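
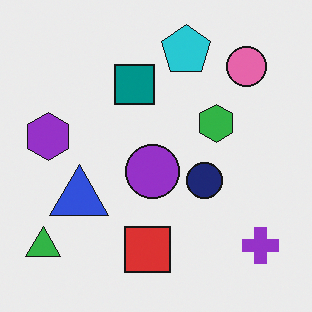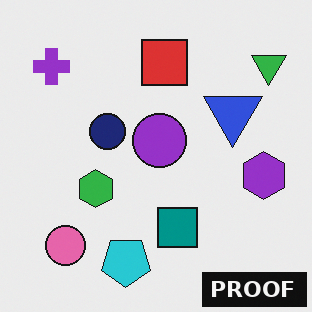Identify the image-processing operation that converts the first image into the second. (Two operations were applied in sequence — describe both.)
Rotated 180°, then watermarked with the text "PROOF" in the lower-right corner.

The green triangle sits in the bottom-left of the first image and the top-right of the second — consistent with a whole-image 180° rotation. A dark label reading "PROOF" appears in the lower-right corner.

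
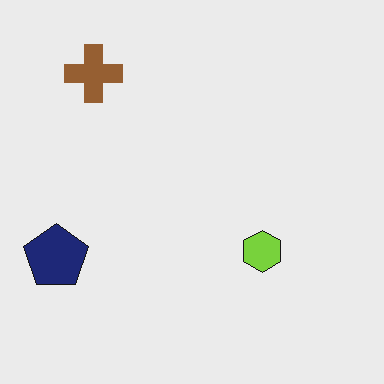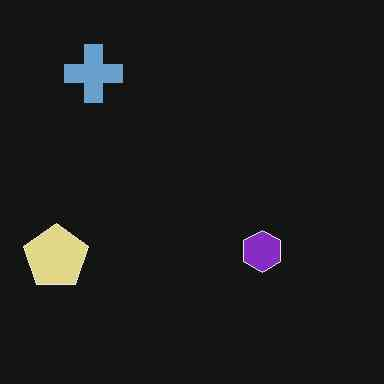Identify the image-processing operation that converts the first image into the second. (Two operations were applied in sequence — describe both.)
The image was color-inverted (negative), then JPEG-compressed with visible artifacts.

The light background has become dark and every shape's color is its complement — a photographic negative. Blocky 8×8 compression artifacts appear around shape edges and the flat background shows ringing — characteristic JPEG degradation.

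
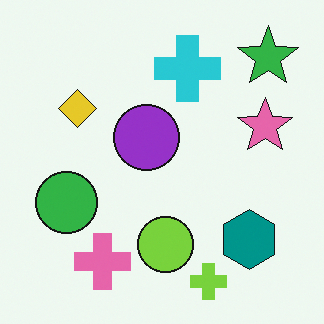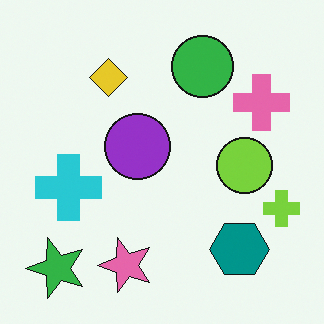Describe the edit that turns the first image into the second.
This is the original image transposed (reflected across the top-left ↔ bottom-right diagonal).

Shapes have swapped their row and column positions — what was in the top-right is now in the bottom-left — a diagonal reflection.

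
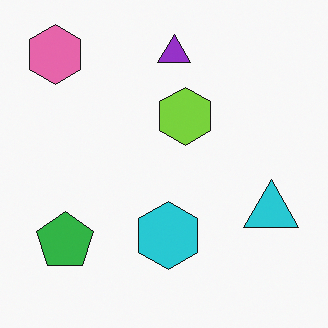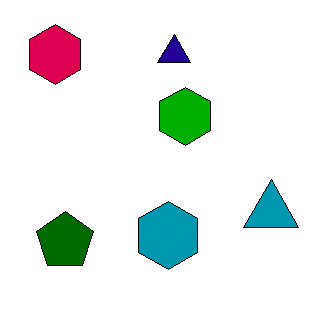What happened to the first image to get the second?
The transformation is: given much higher contrast.

Tones are pushed away from mid-grey across the whole image — a global contrast change.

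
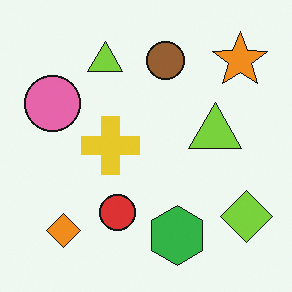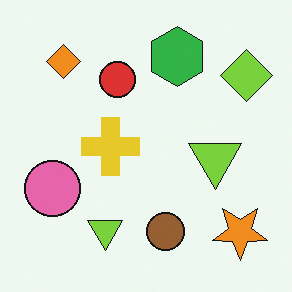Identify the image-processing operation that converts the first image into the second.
It was flipped vertically (top ↔ bottom).

The green hexagon is in the bottom of the first image and the top of the second — shapes on opposite sides of the horizontal midline have swapped in a mirror flip.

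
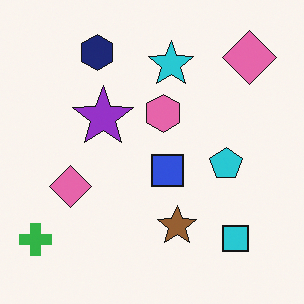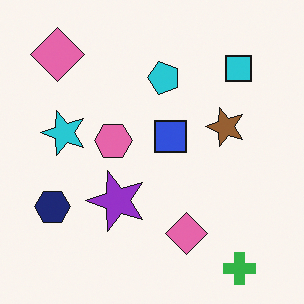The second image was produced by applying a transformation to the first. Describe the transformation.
It was rotated 90° counter-clockwise.

The green cross sits in the bottom-left of the first image and the bottom-right of the second — consistent with a whole-image 90° counter-clockwise rotation.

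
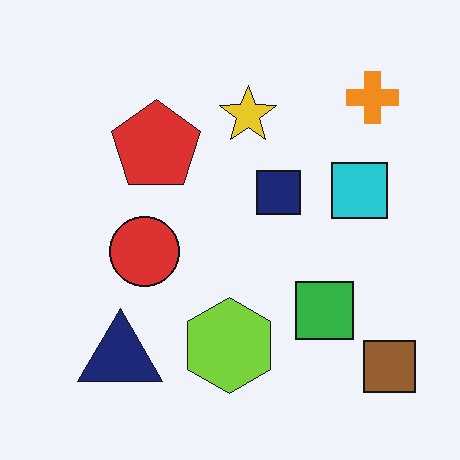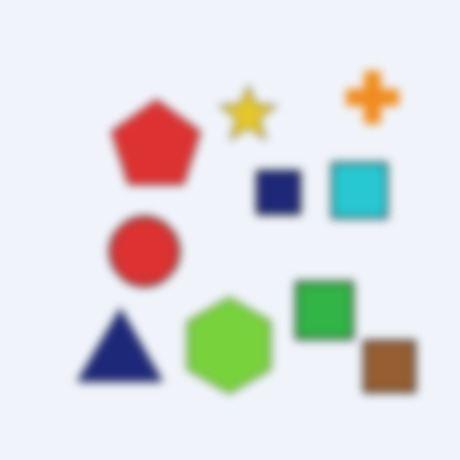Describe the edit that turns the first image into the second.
It was moderately blurred.

Shape edges and outlines are uniformly softened across the whole image.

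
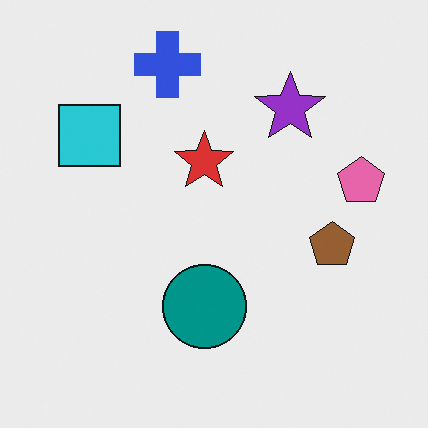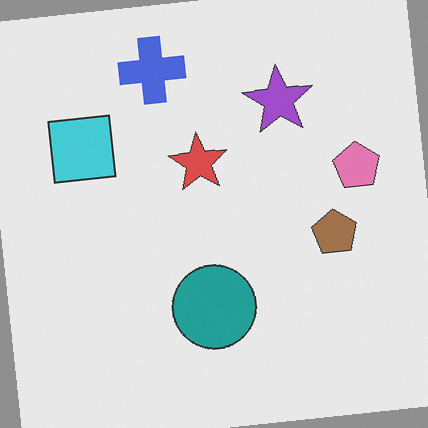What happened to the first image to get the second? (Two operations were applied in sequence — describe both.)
Rotated counter-clockwise by a few degrees, then given slightly reduced contrast.

Every shape is tilted by the same angle and the image corners show triangular fill wedges — a whole-image rotation by a non-right angle. Tones are pushed toward mid-grey across the whole image — a global contrast change.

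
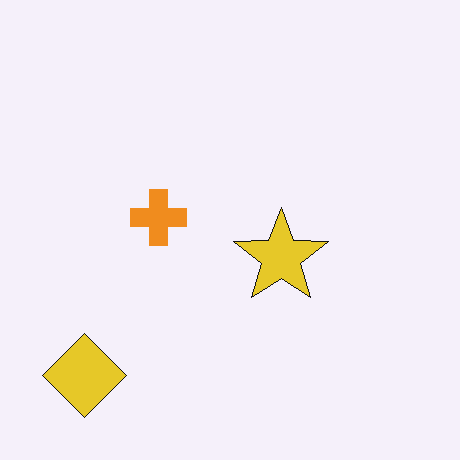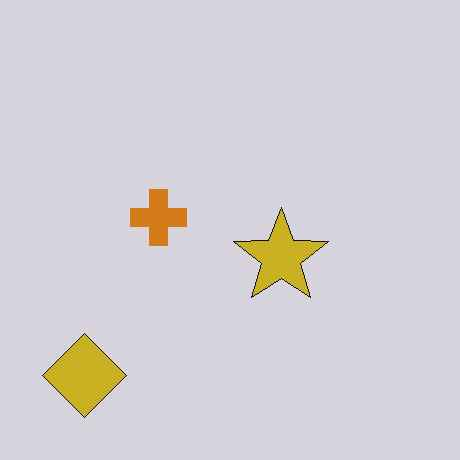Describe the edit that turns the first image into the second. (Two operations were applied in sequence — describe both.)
This is the original image darkened a little, then JPEG-compressed with visible artifacts.

Every pixel — background and shapes alike — is uniformly darkened. Blocky 8×8 compression artifacts appear around shape edges and the flat background shows ringing — characteristic JPEG degradation.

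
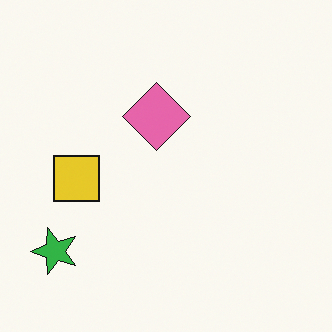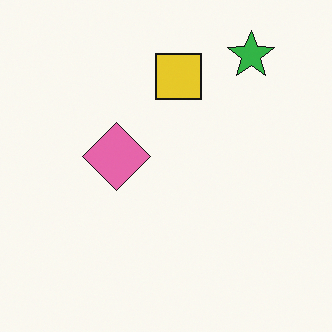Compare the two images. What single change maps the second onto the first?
The first image is the second transposed (reflected across the top-left ↔ bottom-right diagonal).

Shapes have swapped their row and column positions — what was in the top-right is now in the bottom-left — a diagonal reflection.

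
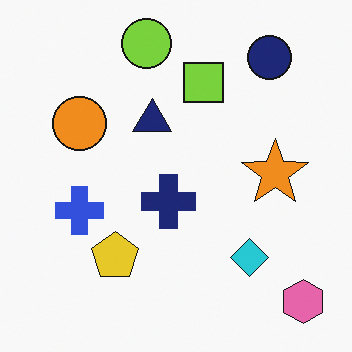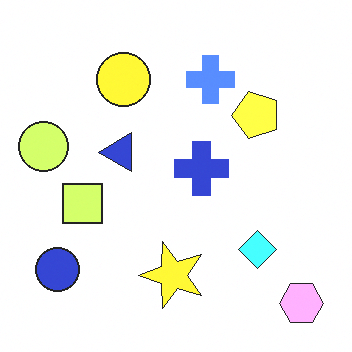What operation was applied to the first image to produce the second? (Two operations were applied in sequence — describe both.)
This is the original image transposed (reflected across the top-left ↔ bottom-right diagonal), then brightened a lot.

Shapes have swapped their row and column positions — what was in the top-right is now in the bottom-left — a diagonal reflection. Every pixel — background and shapes alike — is uniformly brightened.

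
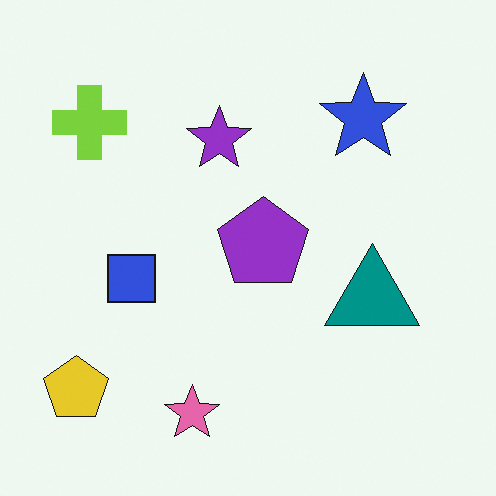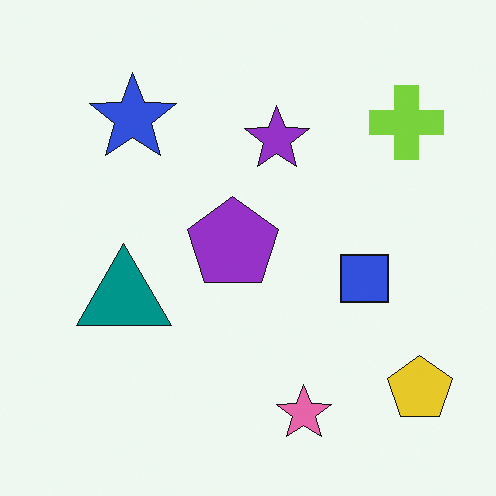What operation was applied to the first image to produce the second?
This is the original image flipped horizontally (left ↔ right).

The yellow pentagon is in the bottom-left of the first image and the bottom-right of the second — shapes on opposite sides of the vertical midline have swapped in a mirror flip.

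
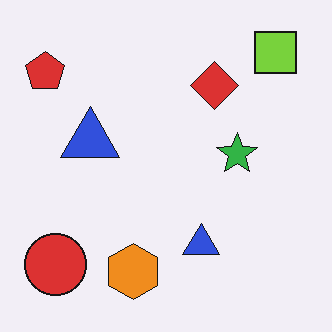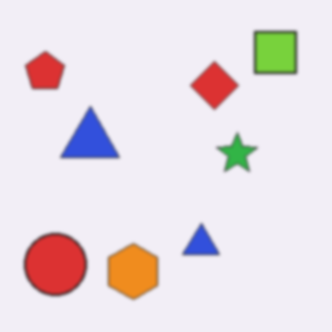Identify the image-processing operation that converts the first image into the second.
It was lightly blurred.

Shape edges and outlines are uniformly softened across the whole image.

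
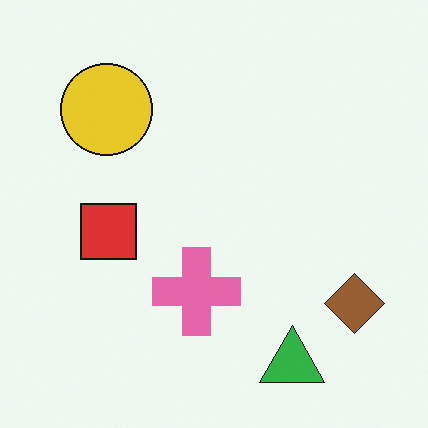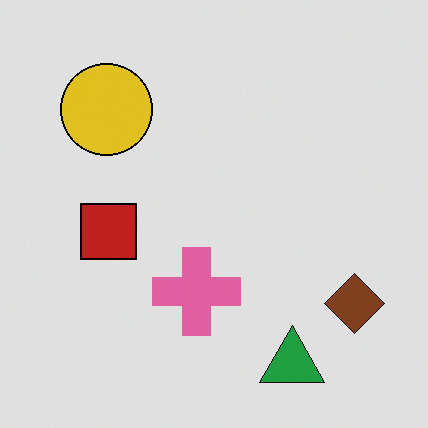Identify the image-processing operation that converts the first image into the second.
This is the original image posterized to a reduced palette.

Each flat color has snapped to a coarser quantized level — most visibly, the near-white background has dropped to a flat grey.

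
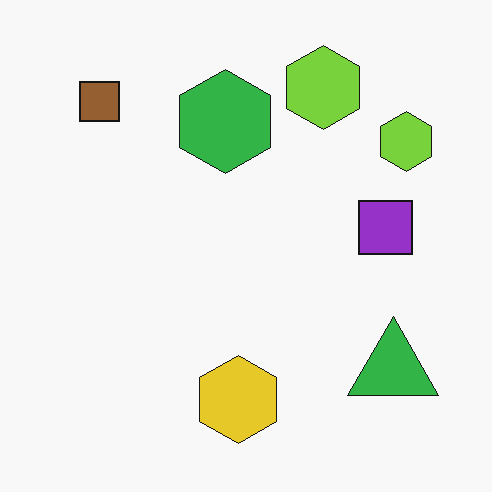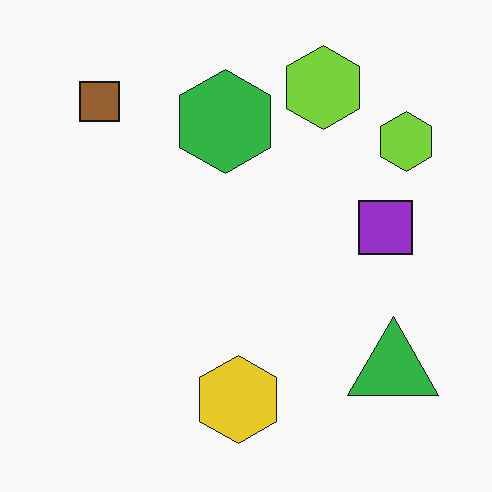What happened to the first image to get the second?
JPEG-compressed with visible artifacts.

Blocky 8×8 compression artifacts appear around shape edges and the flat background shows ringing — characteristic JPEG degradation.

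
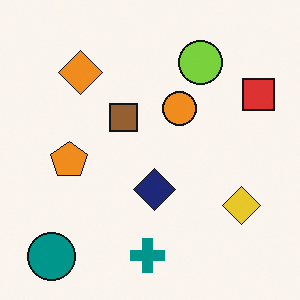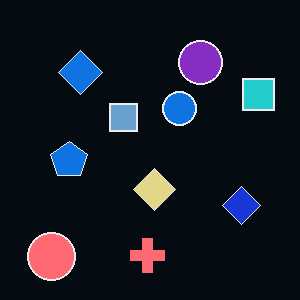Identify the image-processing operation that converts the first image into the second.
The second image is the first color-inverted (negative).

The light background has become dark and every shape's color is its complement — a photographic negative.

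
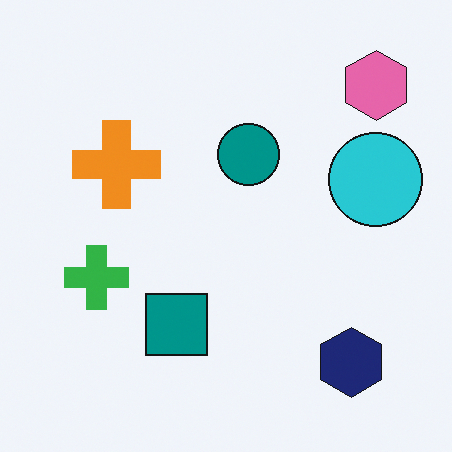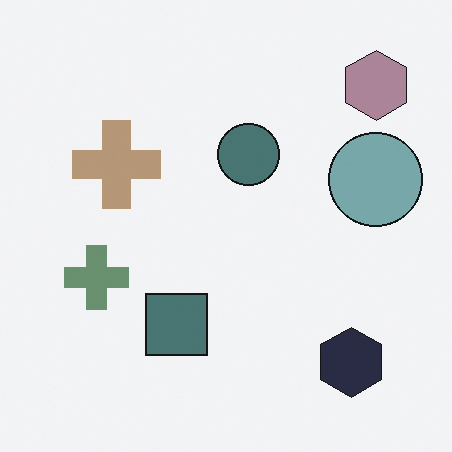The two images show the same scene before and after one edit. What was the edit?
The image was heavily desaturated.

All colors are more muted and greyish — a global saturation change.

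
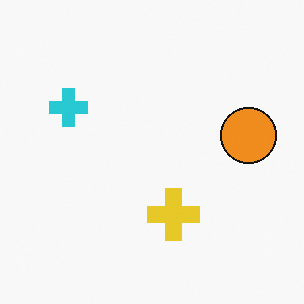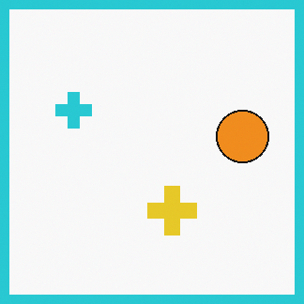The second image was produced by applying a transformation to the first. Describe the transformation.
It was framed with a cyan border.

A solid cyan frame runs around the edge of the second image, with the content slightly shrunk inside it.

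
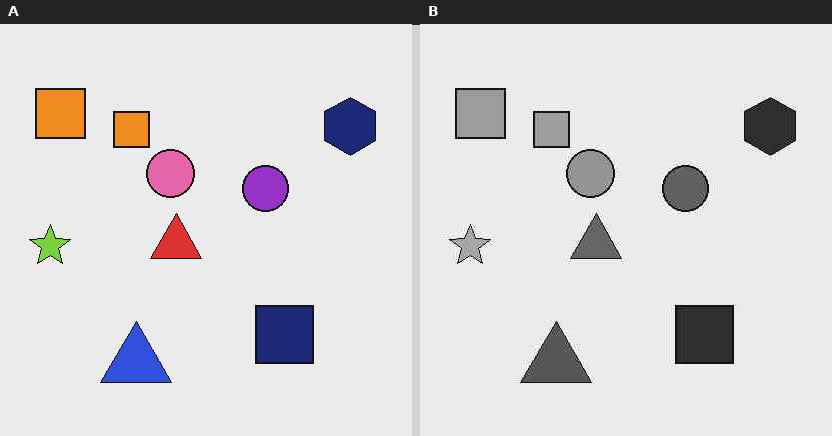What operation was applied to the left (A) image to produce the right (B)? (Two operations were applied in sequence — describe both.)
The transformation is: converted to grayscale, then given moderate JPEG compression.

All color is removed — every shape is now a shade of grey. Blocky 8×8 compression artifacts appear around shape edges and the flat background shows ringing — characteristic JPEG degradation.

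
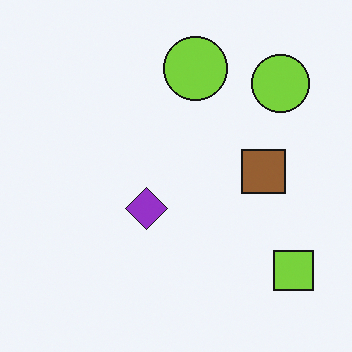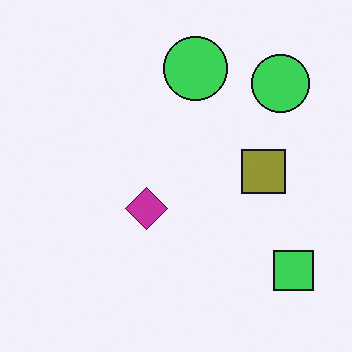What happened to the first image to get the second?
Hue-shifted by a small amount.

Every shape's color has rotated by the same amount around the hue wheel — a uniform hue shift.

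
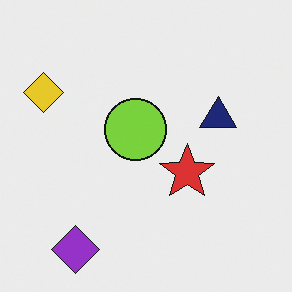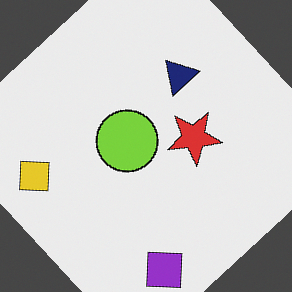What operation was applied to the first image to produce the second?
It was rotated counter-clockwise by a large amount — several tens of degrees.

Every shape is tilted by the same angle and the image corners show triangular fill wedges — a whole-image rotation by a non-right angle.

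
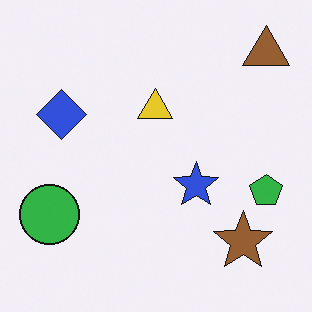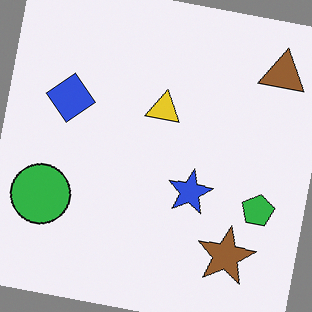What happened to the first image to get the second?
It was rotated clockwise by a few degrees.

Every shape is tilted by the same angle and the image corners show triangular fill wedges — a whole-image rotation by a non-right angle.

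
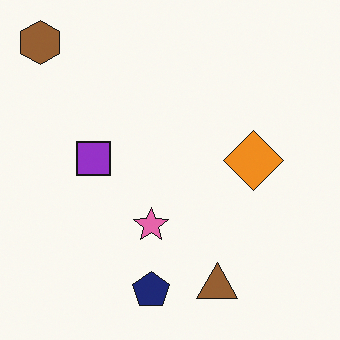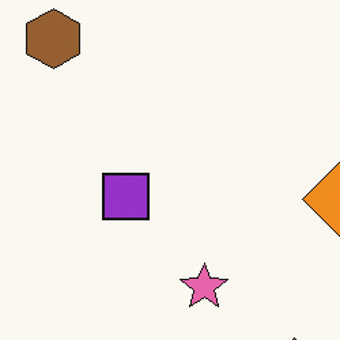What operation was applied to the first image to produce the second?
It was cropped slightly and scaled back up.

The visible shapes are larger and the field of view is narrower; shapes near the original edges may be partly or wholly outside the frame — a crop-and-rescale.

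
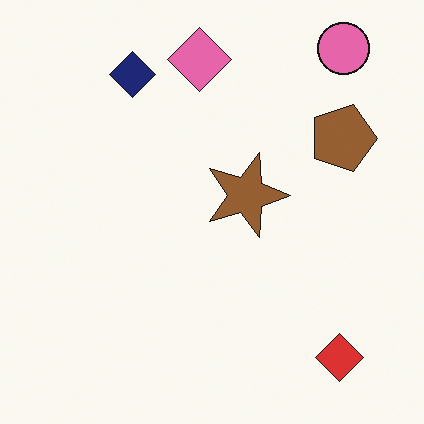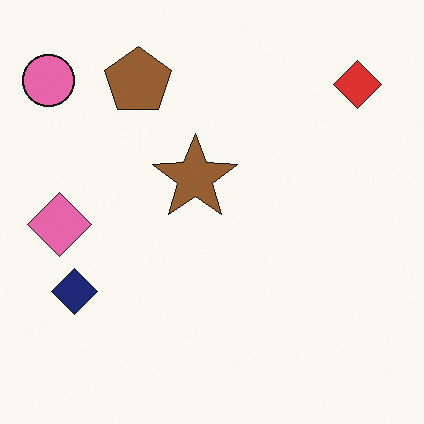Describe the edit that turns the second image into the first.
The transformation is: rotated 90° clockwise.

The pink circle sits in the top-left of the second image and the top-right of the first — consistent with a whole-image 90° clockwise rotation.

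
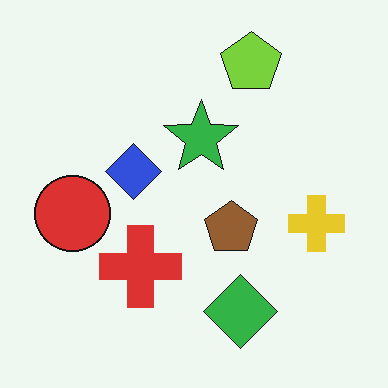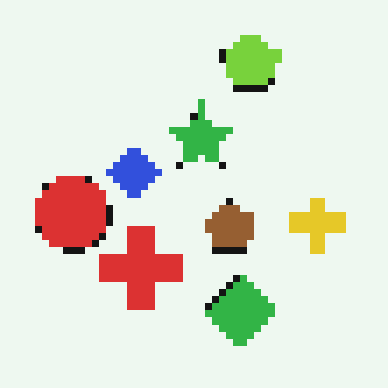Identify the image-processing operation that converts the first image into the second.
It was pixelated into visible square blocks.

Shapes are reduced to large square blocks; fine edges and outlines are lost — a downscale-then-upscale (mosaic) effect.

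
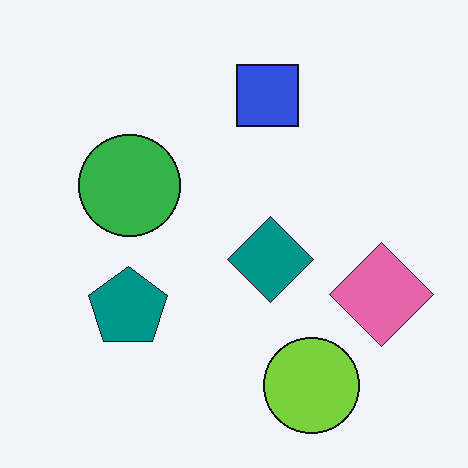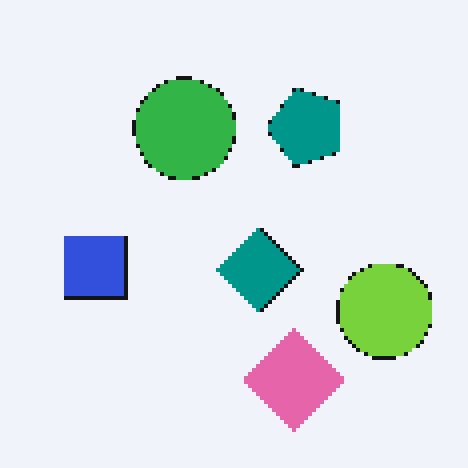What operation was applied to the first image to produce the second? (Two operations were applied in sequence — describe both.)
The image was mildly pixelated, then transposed (reflected across the top-left ↔ bottom-right diagonal).

Shapes are reduced to large square blocks; fine edges and outlines are lost — a downscale-then-upscale (mosaic) effect. Shapes have swapped their row and column positions — what was in the top-right is now in the bottom-left — a diagonal reflection.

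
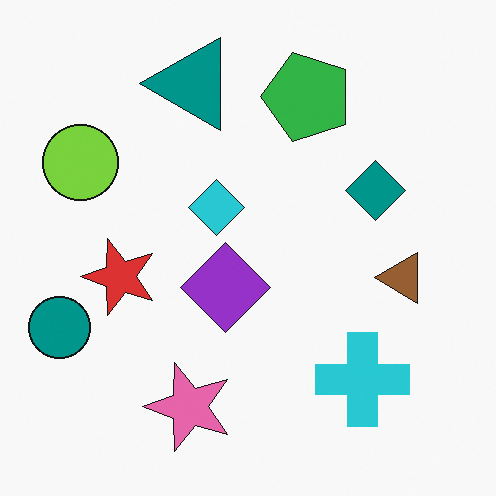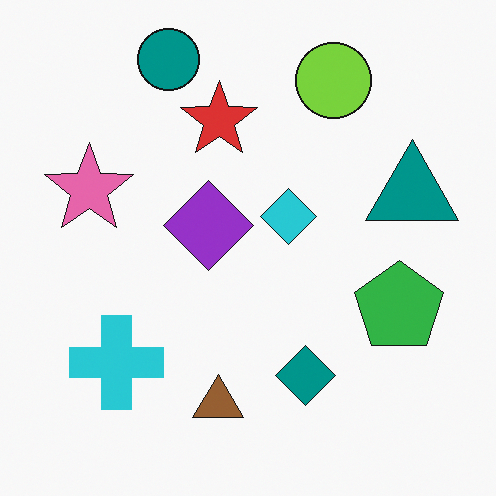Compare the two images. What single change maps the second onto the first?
This is the original image rotated 90° counter-clockwise.

The teal circle sits in the top of the second image and the left of the first — consistent with a whole-image 90° counter-clockwise rotation.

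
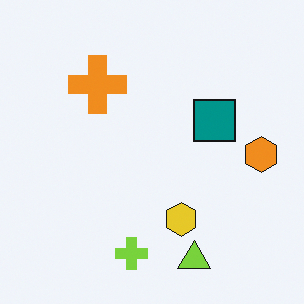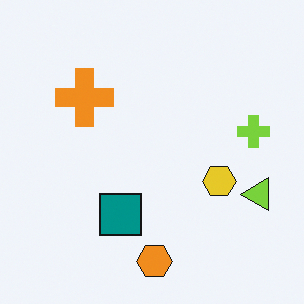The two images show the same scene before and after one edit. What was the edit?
Transposed (reflected across the top-left ↔ bottom-right diagonal).

Shapes have swapped their row and column positions — what was in the top-right is now in the bottom-left — a diagonal reflection.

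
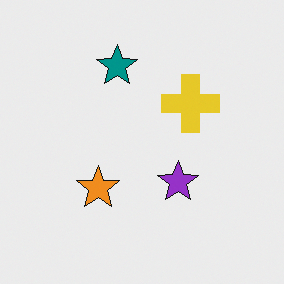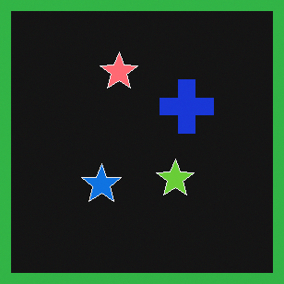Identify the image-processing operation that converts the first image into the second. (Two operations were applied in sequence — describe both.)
The image was color-inverted (negative), then framed with a green border.

The light background has become dark and every shape's color is its complement — a photographic negative. A solid green frame runs around the edge of the second image, with the content slightly shrunk inside it.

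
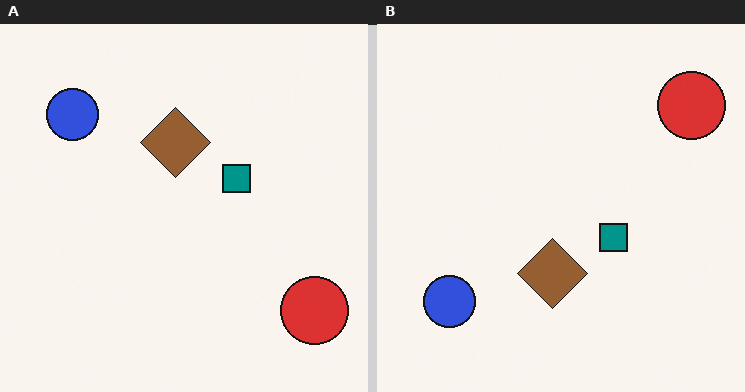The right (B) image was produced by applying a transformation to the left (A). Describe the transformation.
Flipped vertically (top ↔ bottom).

The red circle is in the bottom-right of the left (A) image and the top-right of the right (B) — shapes on opposite sides of the horizontal midline have swapped in a mirror flip.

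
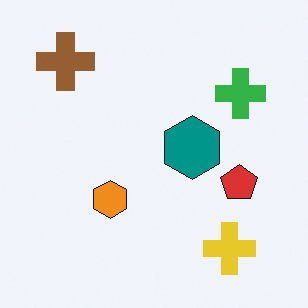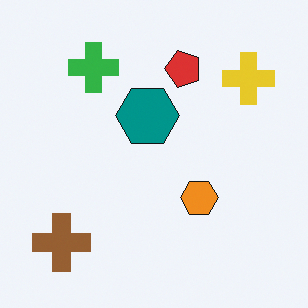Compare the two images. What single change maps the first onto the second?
The image was rotated 90° counter-clockwise.

The brown cross sits in the top-left of the first image and the bottom-left of the second — consistent with a whole-image 90° counter-clockwise rotation.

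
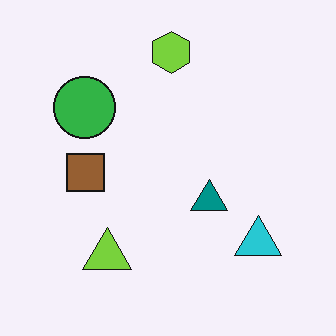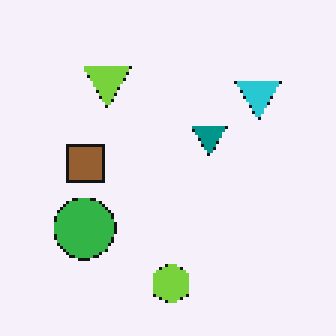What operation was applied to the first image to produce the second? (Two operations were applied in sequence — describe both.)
This is the original image flipped vertically (top ↔ bottom), then mildly pixelated.

The lime hexagon is in the top of the first image and the bottom of the second — shapes on opposite sides of the horizontal midline have swapped in a mirror flip. Shapes are reduced to large square blocks; fine edges and outlines are lost — a downscale-then-upscale (mosaic) effect.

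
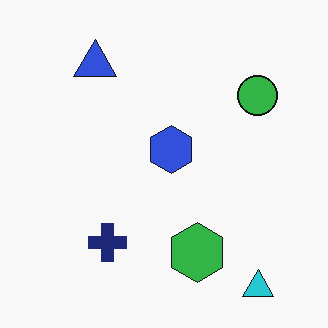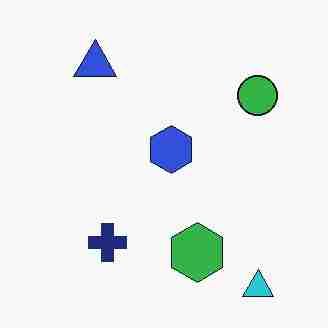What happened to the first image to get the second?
Degraded with heavy JPEG compression.

Blocky 8×8 compression artifacts appear around shape edges and the flat background shows ringing — characteristic JPEG degradation.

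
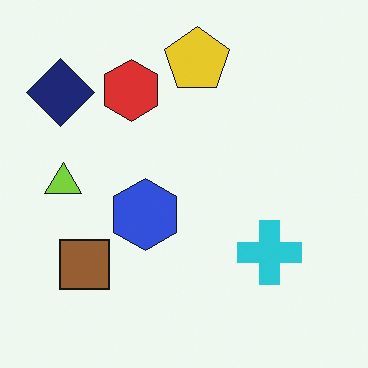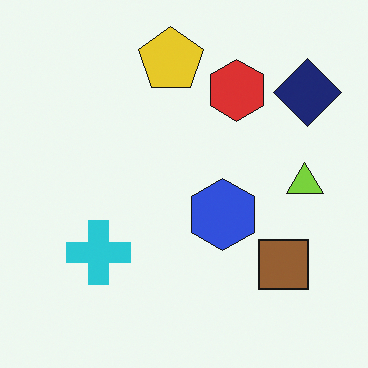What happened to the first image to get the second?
The transformation is: flipped horizontally (left ↔ right).

The navy diamond is in the top-left of the first image and the top-right of the second — shapes on opposite sides of the vertical midline have swapped in a mirror flip.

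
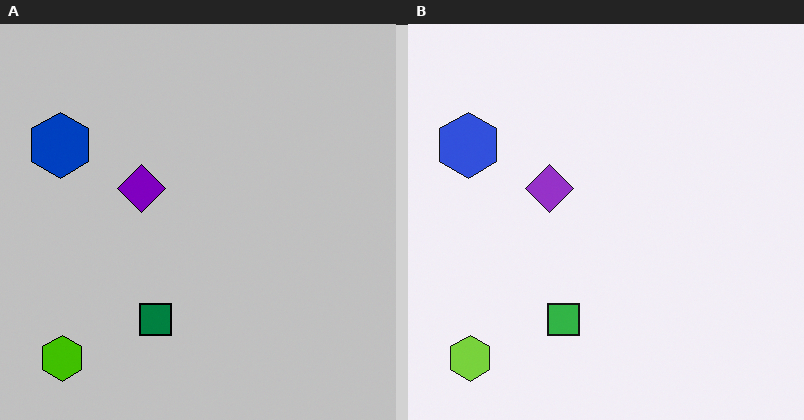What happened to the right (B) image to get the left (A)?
The transformation is: heavily posterized to just a handful of flat colors.

Each flat color has snapped to a coarser quantized level — most visibly, the near-white background has dropped to a flat grey.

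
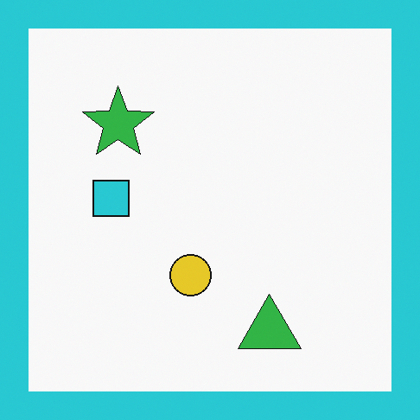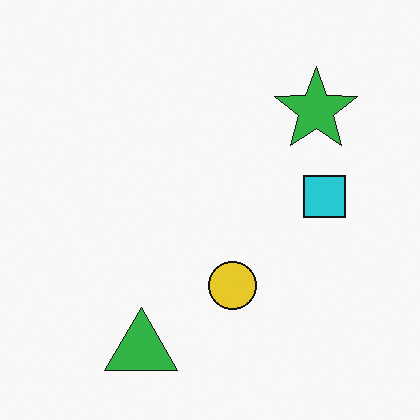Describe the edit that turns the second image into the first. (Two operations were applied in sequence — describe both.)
It was flipped horizontally (left ↔ right), then framed with a cyan border.

The cyan square is in the right of the second image and the left of the first — shapes on opposite sides of the vertical midline have swapped in a mirror flip. A solid cyan frame runs around the edge of the first image, with the content slightly shrunk inside it.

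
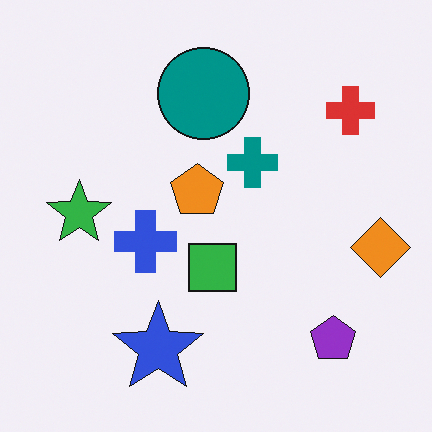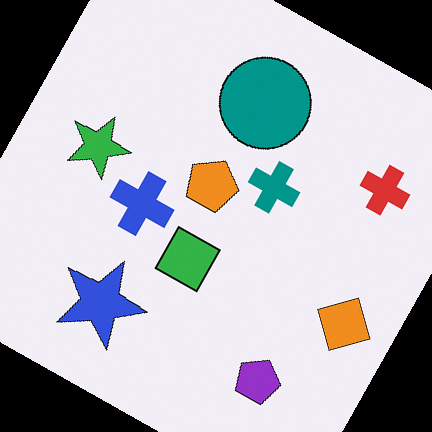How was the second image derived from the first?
Rotated clockwise by a clearly visible amount.

Every shape is tilted by the same angle and the image corners show triangular fill wedges — a whole-image rotation by a non-right angle.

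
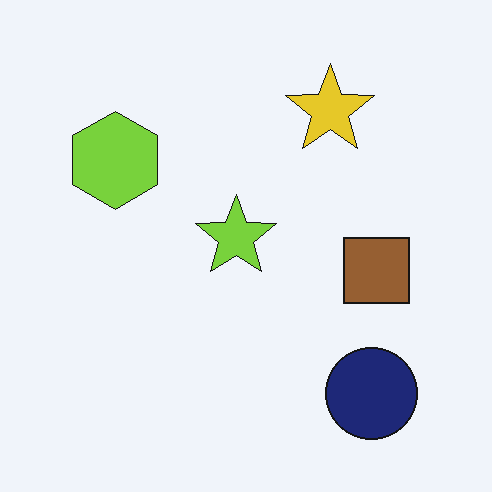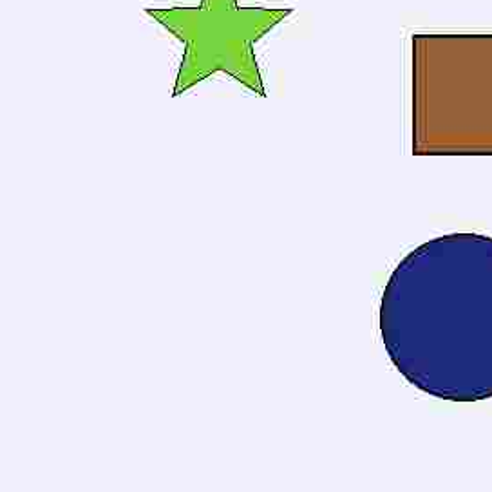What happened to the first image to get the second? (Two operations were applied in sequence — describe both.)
The second image is the first degraded with heavy JPEG compression, then cropped tightly and scaled back up.

Blocky 8×8 compression artifacts appear around shape edges and the flat background shows ringing — characteristic JPEG degradation. The visible shapes are larger and the field of view is narrower; shapes near the original edges may be partly or wholly outside the frame — a crop-and-rescale.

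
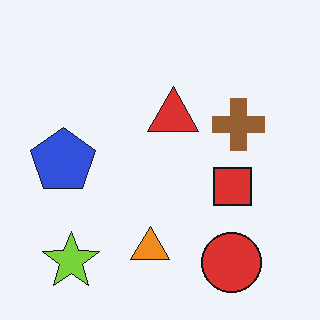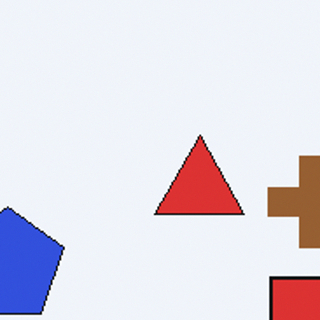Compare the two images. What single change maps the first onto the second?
The transformation is: cropped to a noticeably smaller region and rescaled.

The visible shapes are larger and the field of view is narrower; shapes near the original edges may be partly or wholly outside the frame — a crop-and-rescale.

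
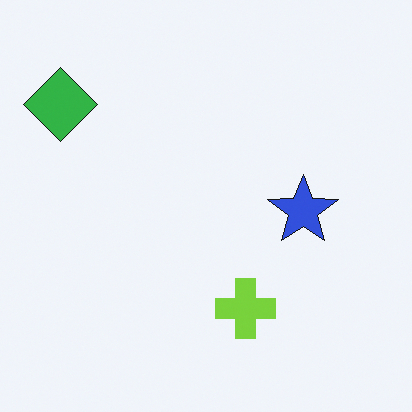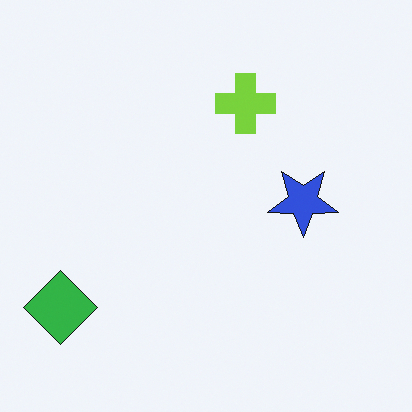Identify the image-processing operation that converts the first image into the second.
The second image is the first flipped vertically (top ↔ bottom).

The green diamond is in the top-left of the first image and the bottom-left of the second — shapes on opposite sides of the horizontal midline have swapped in a mirror flip.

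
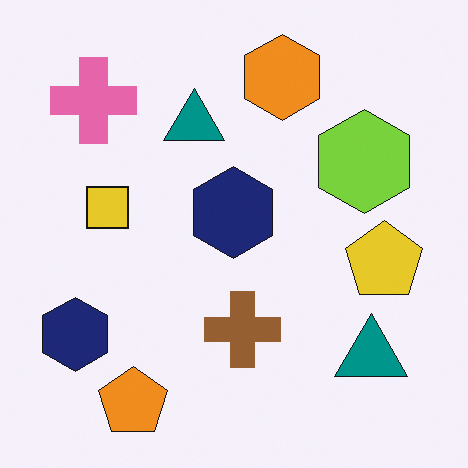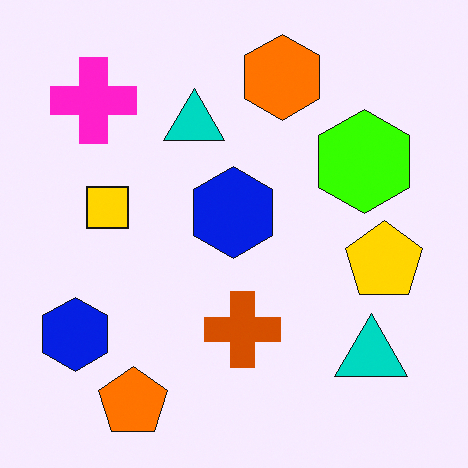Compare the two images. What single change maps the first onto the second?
The transformation is: heavily oversaturated.

All colors are more vivid — a global saturation change.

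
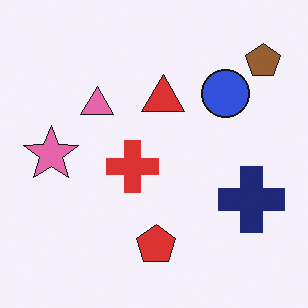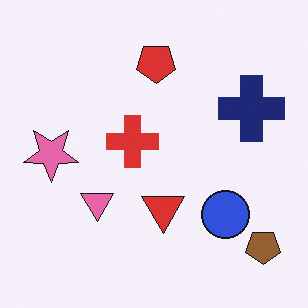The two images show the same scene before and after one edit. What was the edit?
This is the original image flipped vertically (top ↔ bottom).

The brown pentagon is in the top-right of the first image and the bottom-right of the second — shapes on opposite sides of the horizontal midline have swapped in a mirror flip.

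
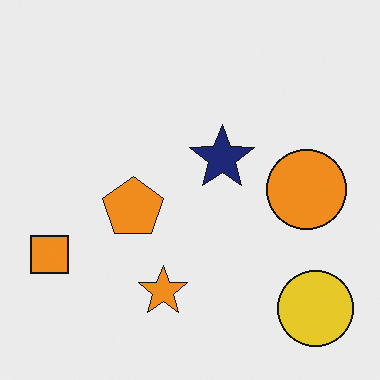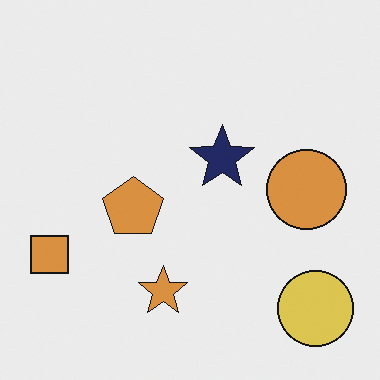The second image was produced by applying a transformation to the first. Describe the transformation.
The second image is the first slightly desaturated.

All colors are more muted and greyish — a global saturation change.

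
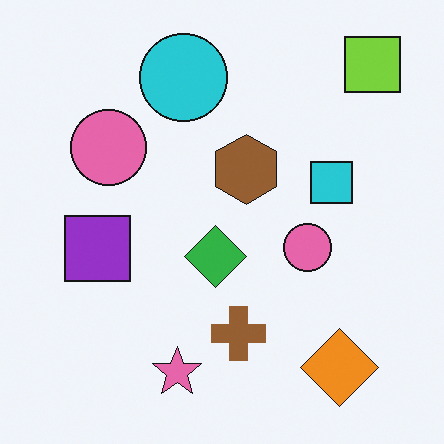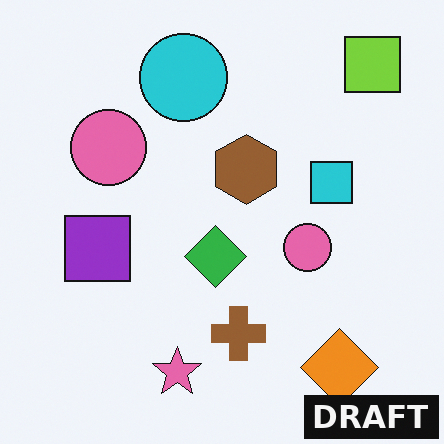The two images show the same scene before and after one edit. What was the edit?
The second image is the first watermarked with the text "DRAFT" in the lower-right corner.

A dark label reading "DRAFT" appears in the lower-right corner.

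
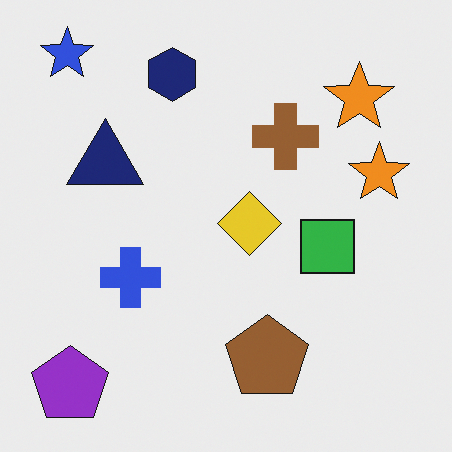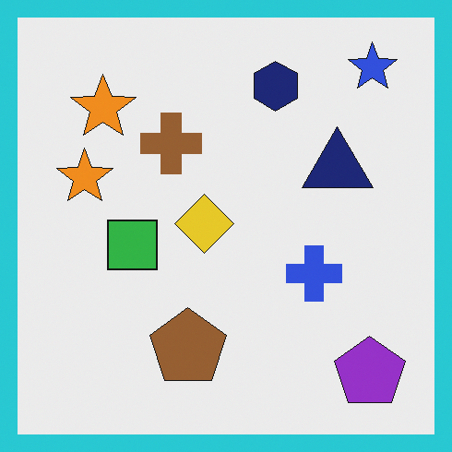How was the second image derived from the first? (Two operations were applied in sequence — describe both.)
The second image is the first flipped horizontally (left ↔ right), then framed with a cyan border.

The blue star is in the top-left of the first image and the top-right of the second — shapes on opposite sides of the vertical midline have swapped in a mirror flip. A solid cyan frame runs around the edge of the second image, with the content slightly shrunk inside it.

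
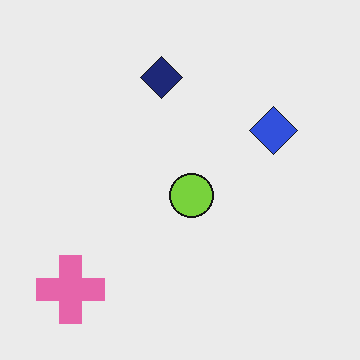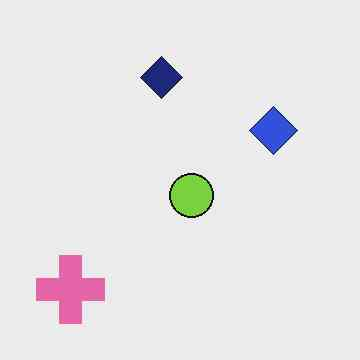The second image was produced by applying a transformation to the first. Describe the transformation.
The second image is the first given moderate JPEG compression.

Blocky 8×8 compression artifacts appear around shape edges and the flat background shows ringing — characteristic JPEG degradation.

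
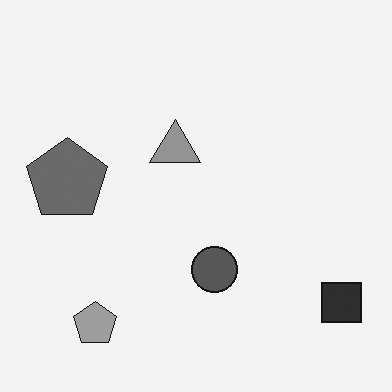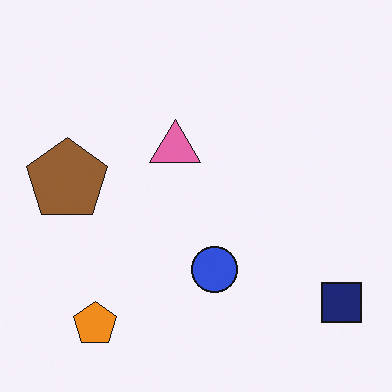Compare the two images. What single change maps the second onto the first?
Converted to grayscale.

All color is removed — every shape is now a shade of grey.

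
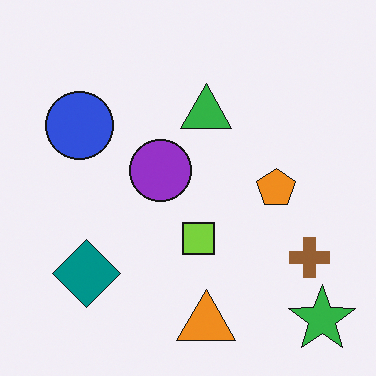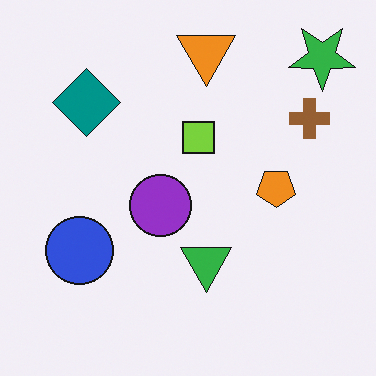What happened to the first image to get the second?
This is the original image flipped vertically (top ↔ bottom).

The orange triangle is in the bottom of the first image and the top of the second — shapes on opposite sides of the horizontal midline have swapped in a mirror flip.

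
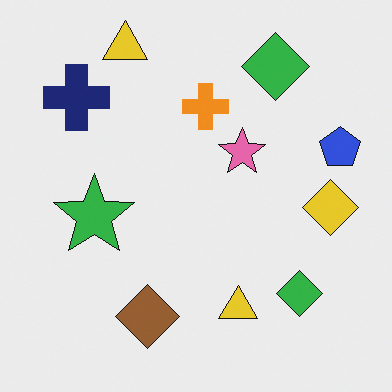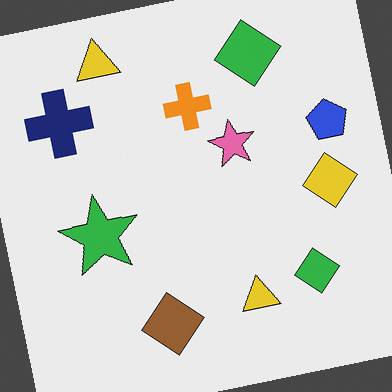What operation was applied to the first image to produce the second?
It was rotated counter-clockwise by a small amount.

Every shape is tilted by the same angle and the image corners show triangular fill wedges — a whole-image rotation by a non-right angle.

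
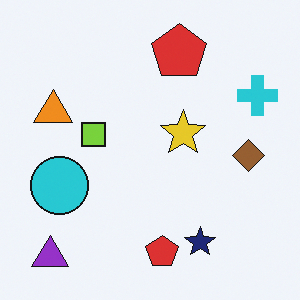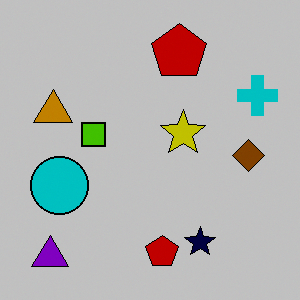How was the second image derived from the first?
The second image is the first aggressively posterized.

Each flat color has snapped to a coarser quantized level — most visibly, the near-white background has dropped to a flat grey.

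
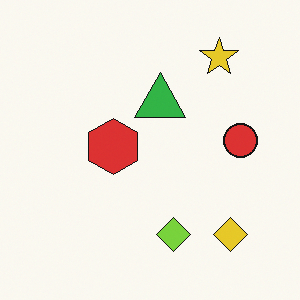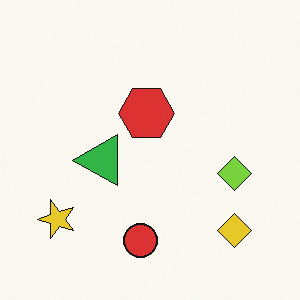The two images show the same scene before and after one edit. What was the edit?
This is the original image transposed (reflected across the top-left ↔ bottom-right diagonal).

Shapes have swapped their row and column positions — what was in the top-right is now in the bottom-left — a diagonal reflection.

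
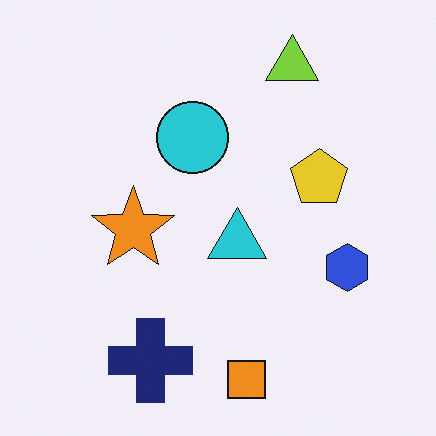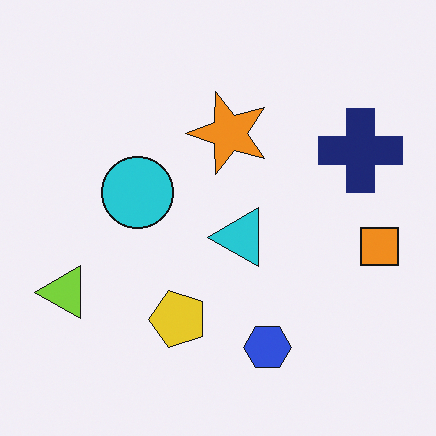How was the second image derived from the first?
Transposed (reflected across the top-left ↔ bottom-right diagonal).

Shapes have swapped their row and column positions — what was in the top-right is now in the bottom-left — a diagonal reflection.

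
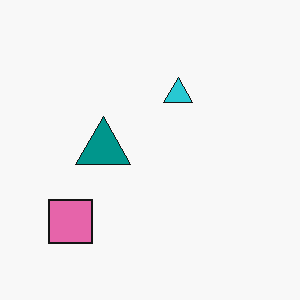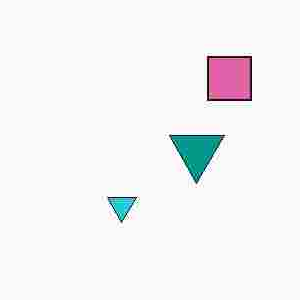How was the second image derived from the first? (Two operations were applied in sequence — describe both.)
This is the original image heavily JPEG-compressed with obvious blocking artifacts, then rotated 180°.

Blocky 8×8 compression artifacts appear around shape edges and the flat background shows ringing — characteristic JPEG degradation. The pink square sits in the bottom-left of the first image and the top-right of the second — consistent with a whole-image 180° rotation.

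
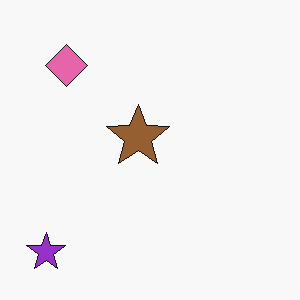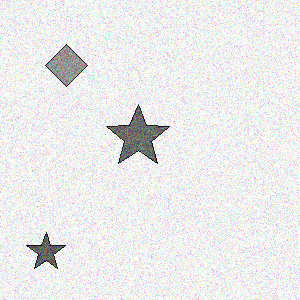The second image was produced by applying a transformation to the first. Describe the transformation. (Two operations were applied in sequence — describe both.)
The transformation is: converted to grayscale, then degraded with visible gaussian noise.

All color is removed — every shape is now a shade of grey. Random speckle covers the whole image, including the flat background.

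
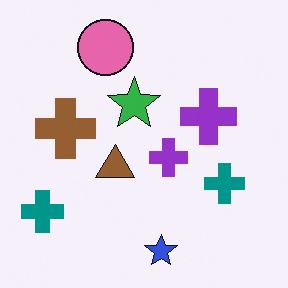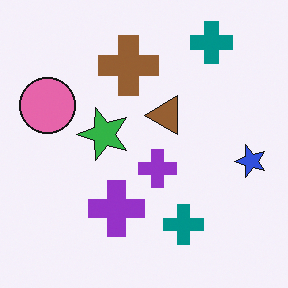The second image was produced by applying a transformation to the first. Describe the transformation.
The transformation is: transposed (reflected across the top-left ↔ bottom-right diagonal).

Shapes have swapped their row and column positions — what was in the top-right is now in the bottom-left — a diagonal reflection.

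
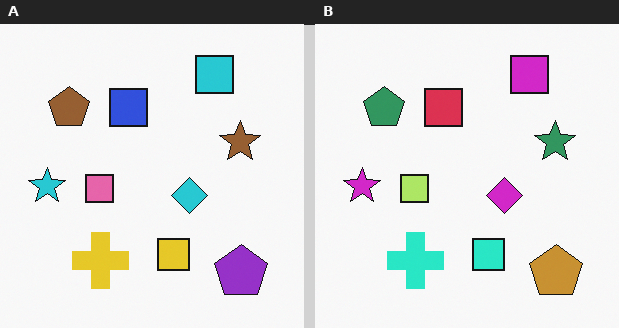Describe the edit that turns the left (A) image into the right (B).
The image was hue-shifted by a moderate amount.

Every shape's color has rotated by the same amount around the hue wheel — a uniform hue shift.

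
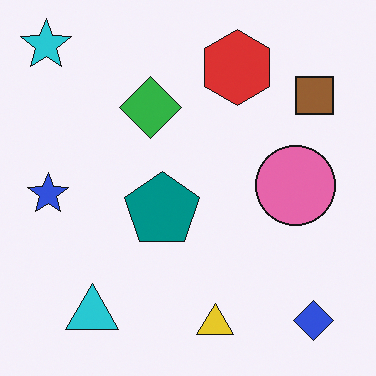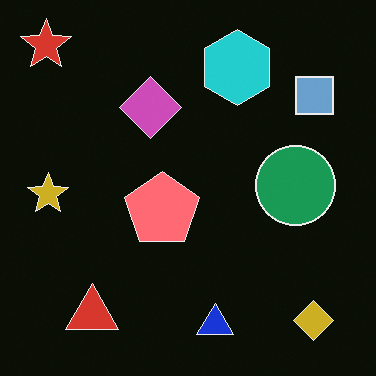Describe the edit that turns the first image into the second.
The transformation is: color-inverted (negative).

The light background has become dark and every shape's color is its complement — a photographic negative.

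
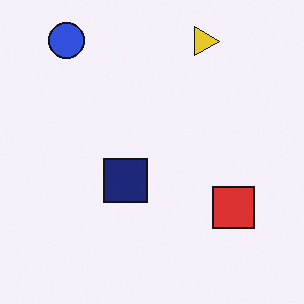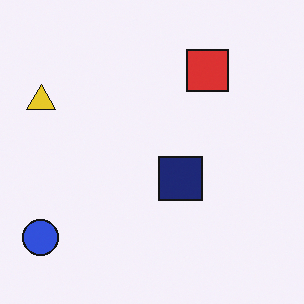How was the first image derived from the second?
The image was rotated 90° clockwise.

The blue circle sits in the bottom-left of the second image and the top-left of the first — consistent with a whole-image 90° clockwise rotation.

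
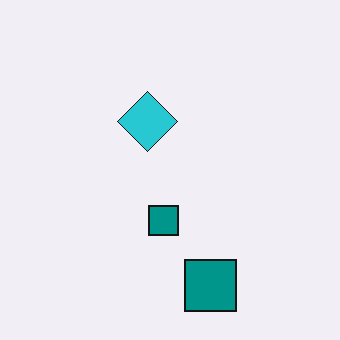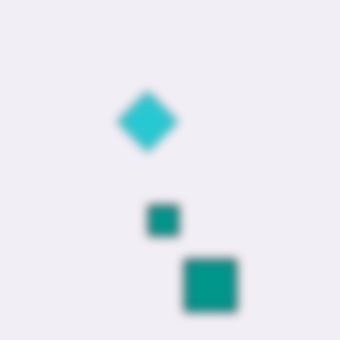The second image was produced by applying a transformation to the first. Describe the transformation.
This is the original image strongly gaussian-blurred.

Shape edges and outlines are uniformly softened across the whole image.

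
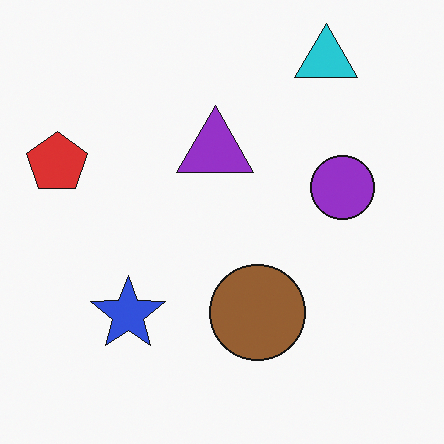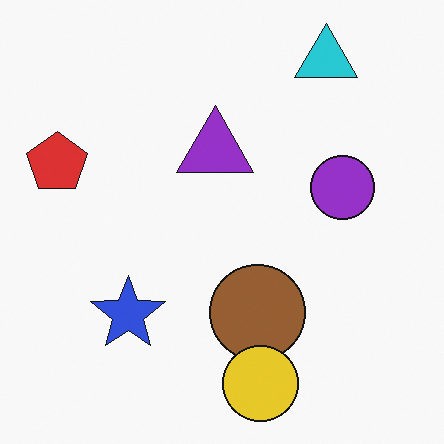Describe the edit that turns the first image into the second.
The transformation is: overlaid with an additional yellow circle.

A yellow circle appears in the second image that is absent from the first.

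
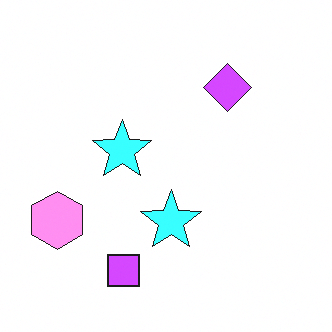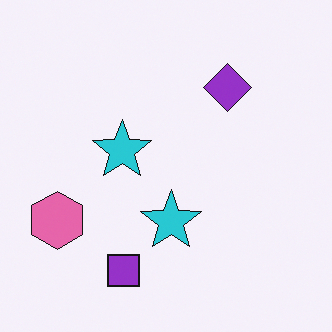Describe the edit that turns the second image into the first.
The transformation is: brightened a lot.

Every pixel — background and shapes alike — is uniformly brightened.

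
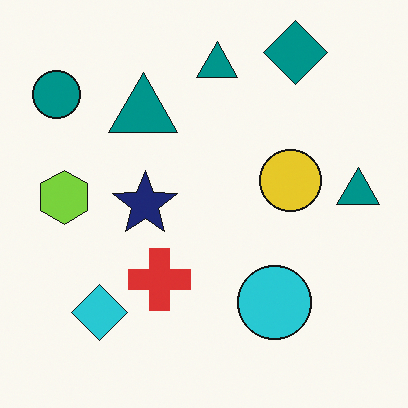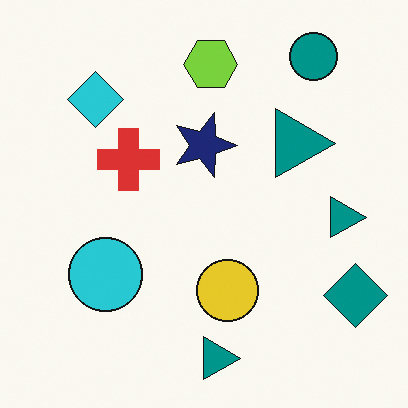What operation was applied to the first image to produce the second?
The transformation is: rotated 90° clockwise.

The teal circle sits in the top-left of the first image and the top-right of the second — consistent with a whole-image 90° clockwise rotation.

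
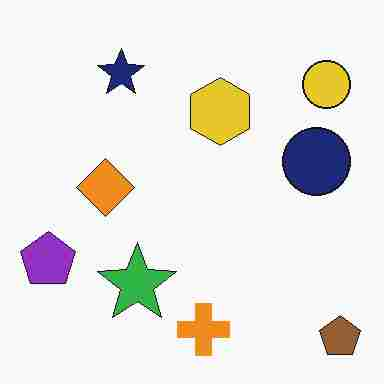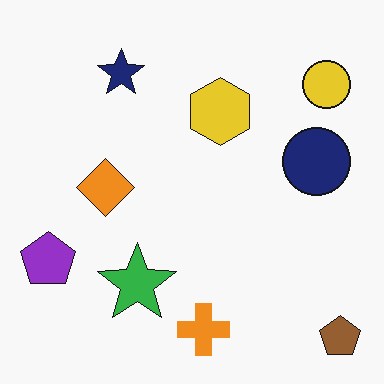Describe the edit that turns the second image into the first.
Heavily JPEG-compressed with obvious blocking artifacts.

Blocky 8×8 compression artifacts appear around shape edges and the flat background shows ringing — characteristic JPEG degradation.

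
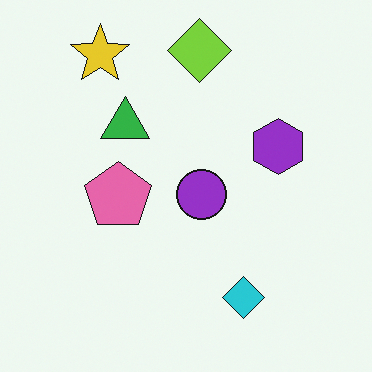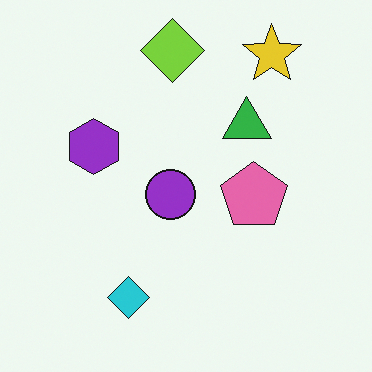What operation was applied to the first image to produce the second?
The transformation is: flipped horizontally (left ↔ right).

The purple hexagon is in the right of the first image and the left of the second — shapes on opposite sides of the vertical midline have swapped in a mirror flip.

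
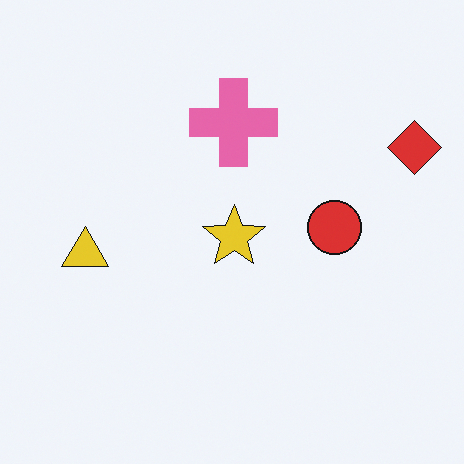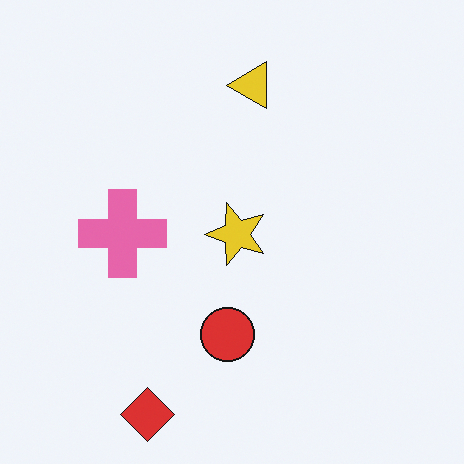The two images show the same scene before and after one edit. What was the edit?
The transformation is: transposed (reflected across the top-left ↔ bottom-right diagonal).

Shapes have swapped their row and column positions — what was in the top-right is now in the bottom-left — a diagonal reflection.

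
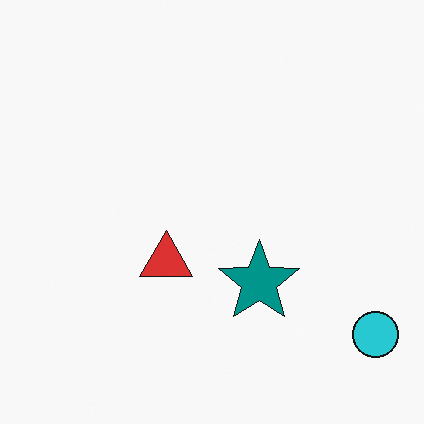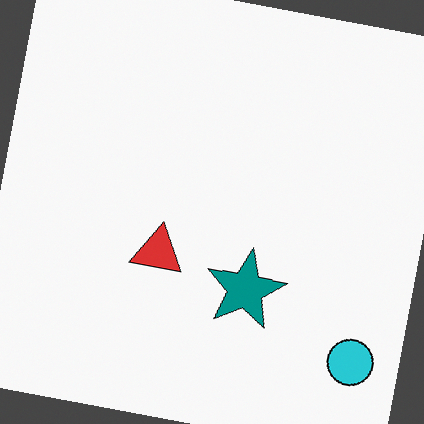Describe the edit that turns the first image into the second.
The transformation is: rotated clockwise by a few degrees.

Every shape is tilted by the same angle and the image corners show triangular fill wedges — a whole-image rotation by a non-right angle.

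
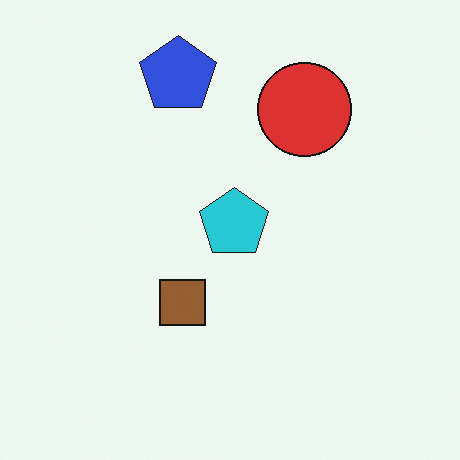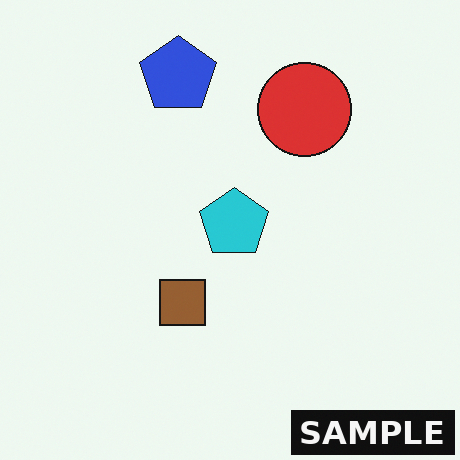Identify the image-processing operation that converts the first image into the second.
This is the original image watermarked with the text "SAMPLE" in the lower-right corner.

A dark label reading "SAMPLE" appears in the lower-right corner.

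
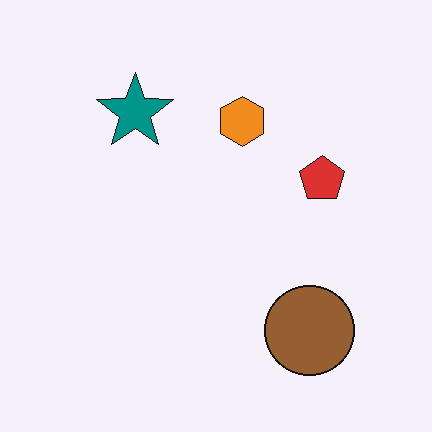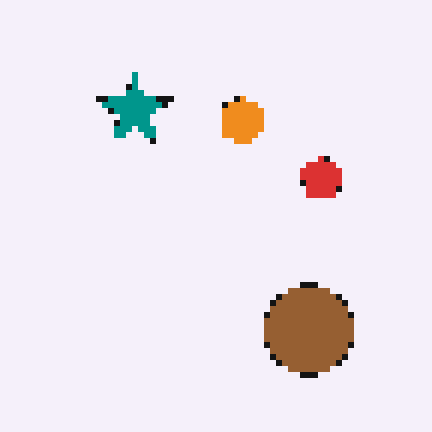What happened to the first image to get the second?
The transformation is: moderately pixelated.

Shapes are reduced to large square blocks; fine edges and outlines are lost — a downscale-then-upscale (mosaic) effect.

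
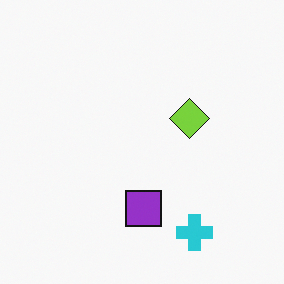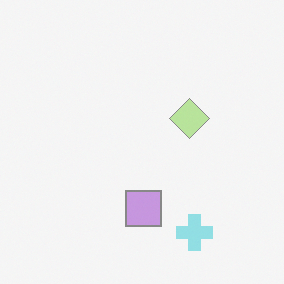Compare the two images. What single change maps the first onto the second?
Given much lower contrast.

Tones are pushed toward mid-grey across the whole image — a global contrast change.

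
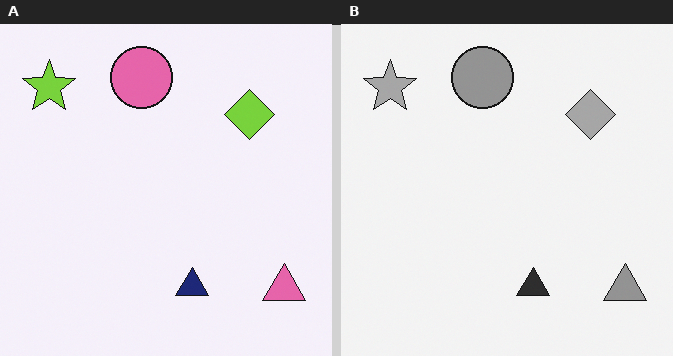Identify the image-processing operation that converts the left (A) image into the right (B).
It was converted to grayscale.

All color is removed — every shape is now a shade of grey.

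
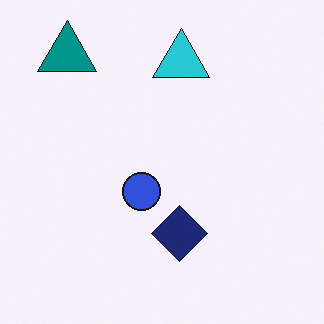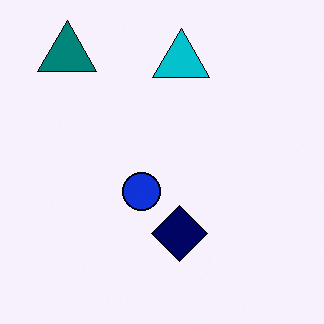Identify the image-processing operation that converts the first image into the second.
The transformation is: given slightly increased contrast.

Tones are pushed away from mid-grey across the whole image — a global contrast change.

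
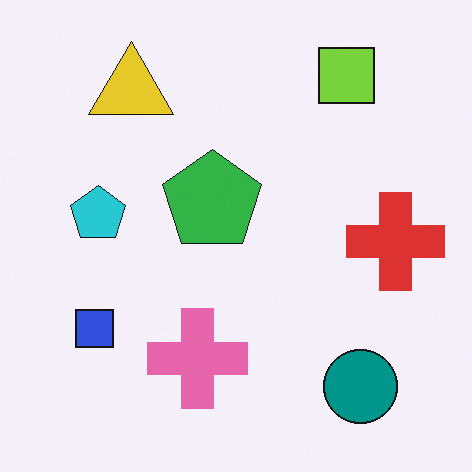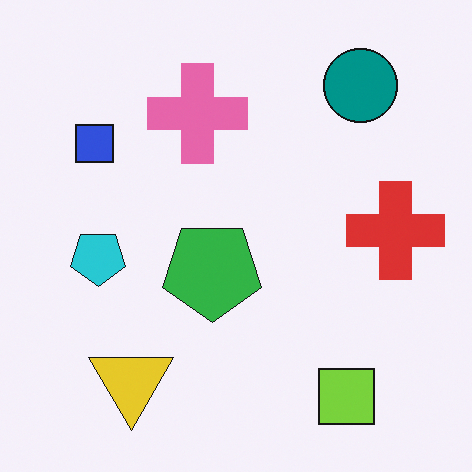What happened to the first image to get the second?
The transformation is: flipped vertically (top ↔ bottom).

The lime square is in the top-right of the first image and the bottom-right of the second — shapes on opposite sides of the horizontal midline have swapped in a mirror flip.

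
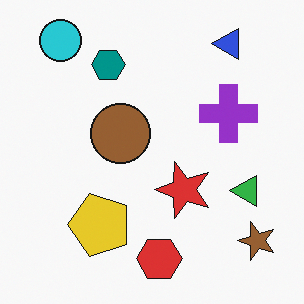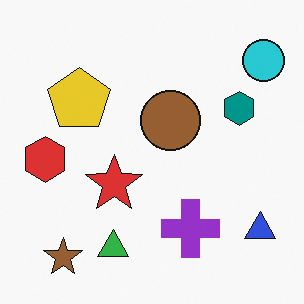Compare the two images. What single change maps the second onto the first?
This is the original image rotated 90° counter-clockwise.

The cyan circle sits in the top-right of the second image and the top-left of the first — consistent with a whole-image 90° counter-clockwise rotation.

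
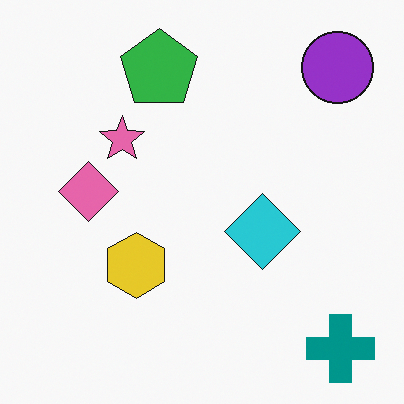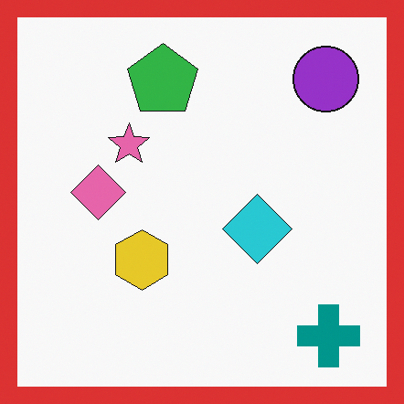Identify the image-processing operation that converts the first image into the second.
The second image is the first framed with a red border.

A solid red frame runs around the edge of the second image, with the content slightly shrunk inside it.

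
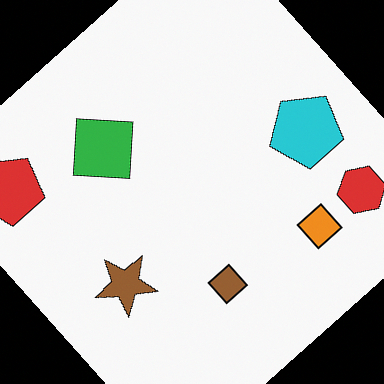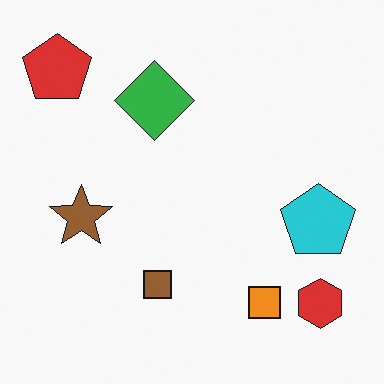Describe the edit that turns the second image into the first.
Rotated counter-clockwise by a large amount — several tens of degrees.

Every shape is tilted by the same angle and the image corners show triangular fill wedges — a whole-image rotation by a non-right angle.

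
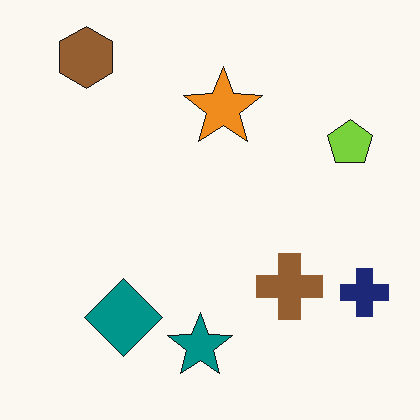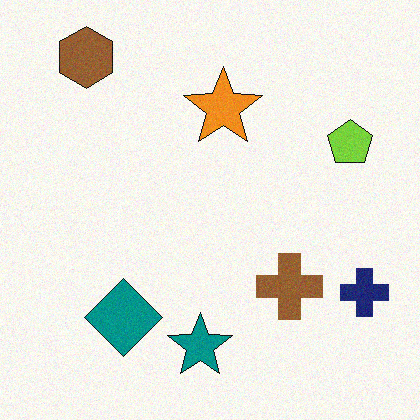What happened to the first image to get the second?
The image was degraded with a light layer of grain.

Random speckle covers the whole image, including the flat background.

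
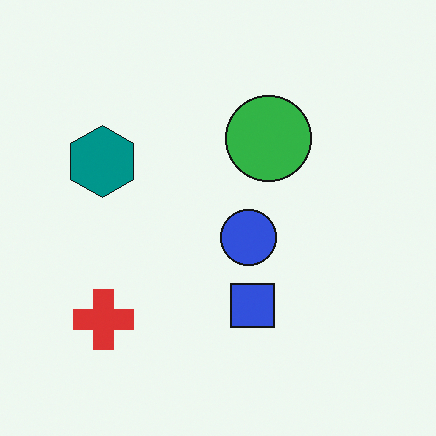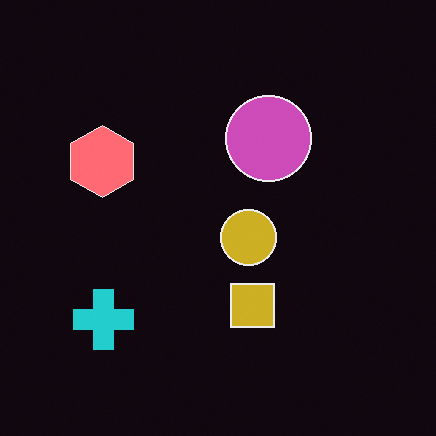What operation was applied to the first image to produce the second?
Color-inverted (negative).

The light background has become dark and every shape's color is its complement — a photographic negative.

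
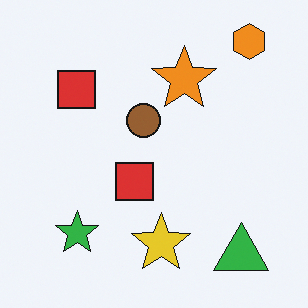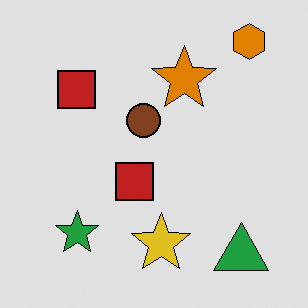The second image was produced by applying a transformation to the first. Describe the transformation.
The transformation is: moderately posterized.

Each flat color has snapped to a coarser quantized level — most visibly, the near-white background has dropped to a flat grey.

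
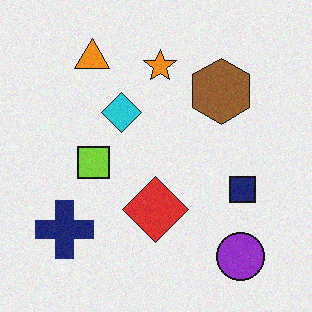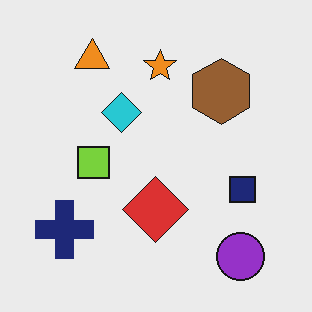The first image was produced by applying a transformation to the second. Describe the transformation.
The image was degraded with subtle gaussian noise.

Random speckle covers the whole image, including the flat background.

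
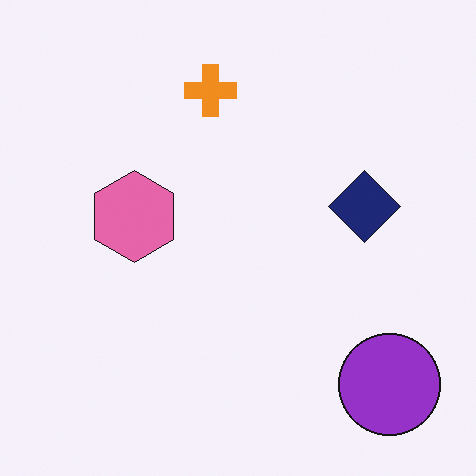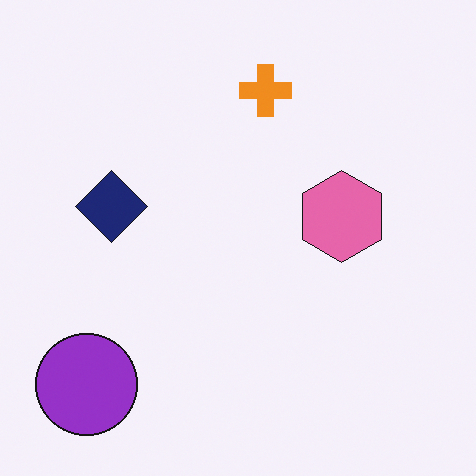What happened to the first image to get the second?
It was flipped horizontally (left ↔ right).

The purple circle is in the bottom-right of the first image and the bottom-left of the second — shapes on opposite sides of the vertical midline have swapped in a mirror flip.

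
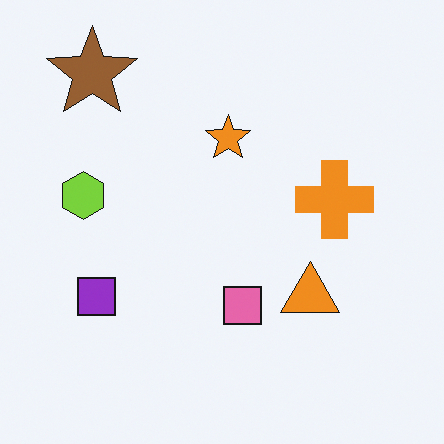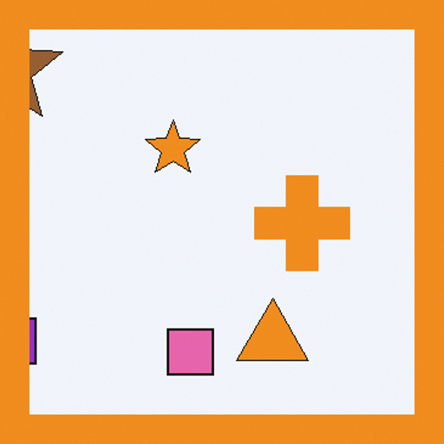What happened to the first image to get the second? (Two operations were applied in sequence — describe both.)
It was cropped slightly and scaled back up, then framed with a orange border.

The visible shapes are larger and the field of view is narrower; shapes near the original edges may be partly or wholly outside the frame — a crop-and-rescale. A solid orange frame runs around the edge of the second image, with the content slightly shrunk inside it.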